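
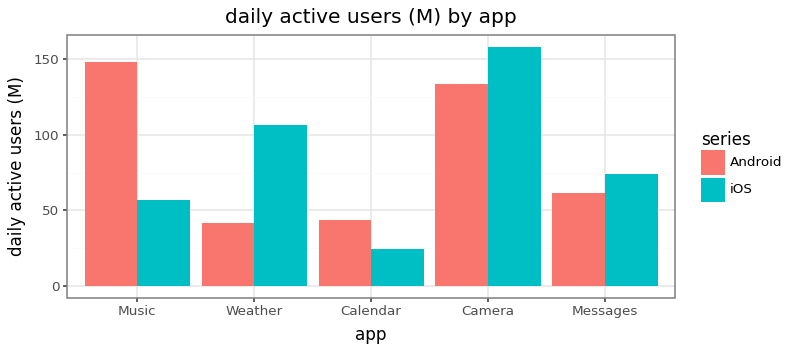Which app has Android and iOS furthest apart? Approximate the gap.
Music: Android ≈ 140, iOS ≈ 60 → gap ≈ 80. Next-largest (Weather) is only ≈ 60.

Music, ≈ 80 M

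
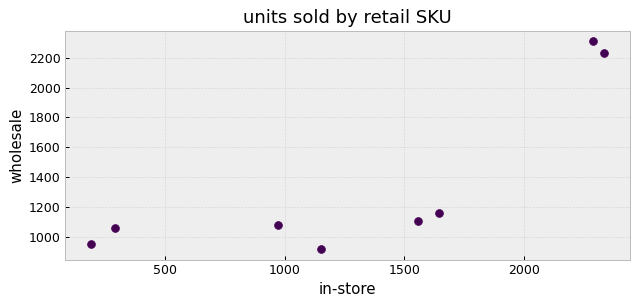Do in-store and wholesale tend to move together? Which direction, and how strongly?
Points are positively correlated; strong (|r| ≈ 0.8).

positive, strong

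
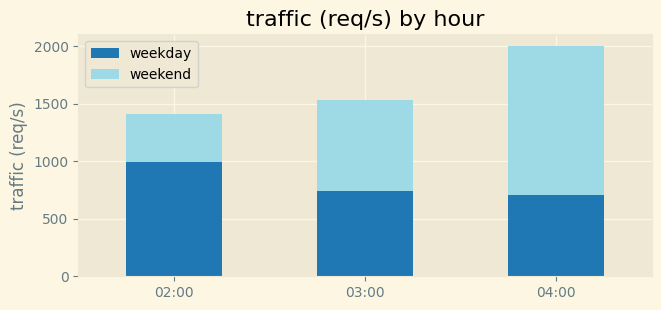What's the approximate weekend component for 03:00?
weekend top ≈ 1600, bottom ≈ 800; segment ≈ 800.

≈ 800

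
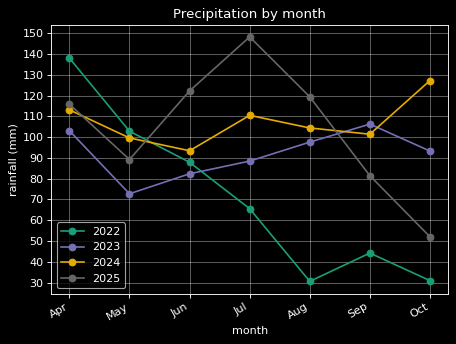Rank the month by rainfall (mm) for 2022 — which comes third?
Jun

Top 4 for 2022: Apr ≈ 140, May ≈ 100, Jun ≈ 90, Jul ≈ 70.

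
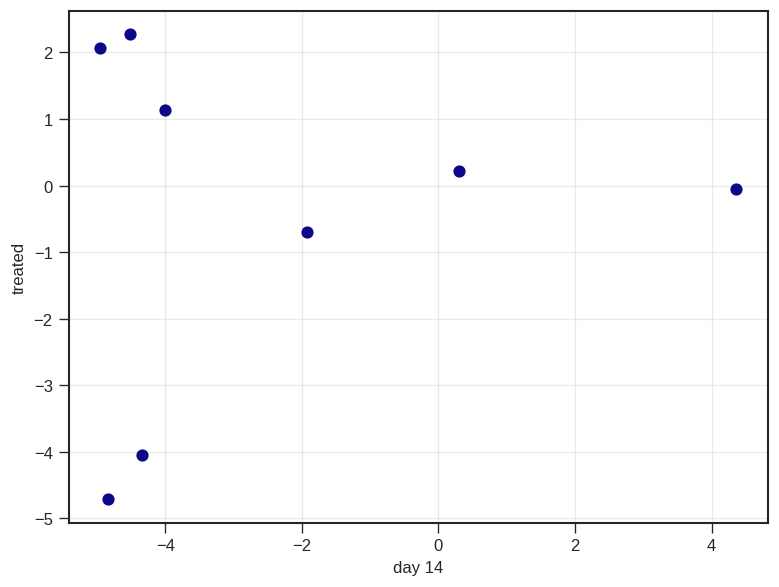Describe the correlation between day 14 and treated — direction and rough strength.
no clear correlation

Points are roughly uncorrelated; weak (|r| ≈ 0.1).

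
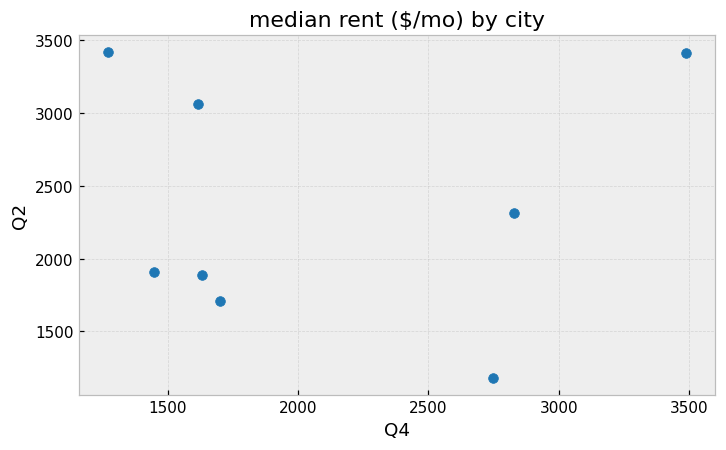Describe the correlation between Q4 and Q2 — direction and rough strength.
no clear correlation

Points are roughly uncorrelated; weak (|r| ≈ 0.0).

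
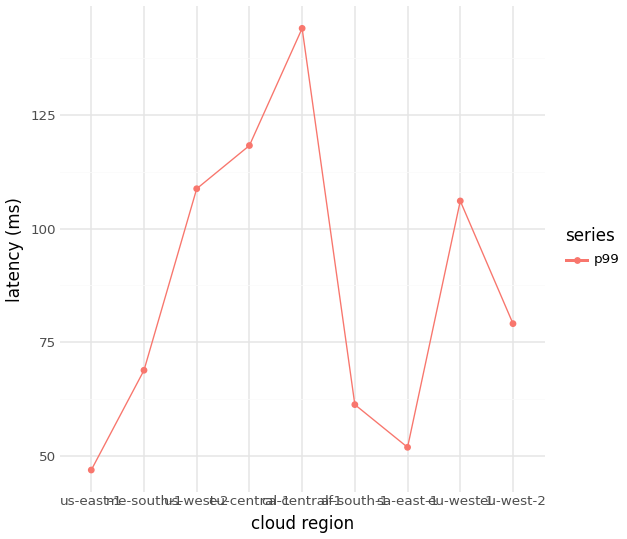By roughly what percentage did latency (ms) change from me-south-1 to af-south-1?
me-south-1 ≈ 70, af-south-1 ≈ 60; (60 − 70) / 70 ≈ -14.3%.

≈ -14.3%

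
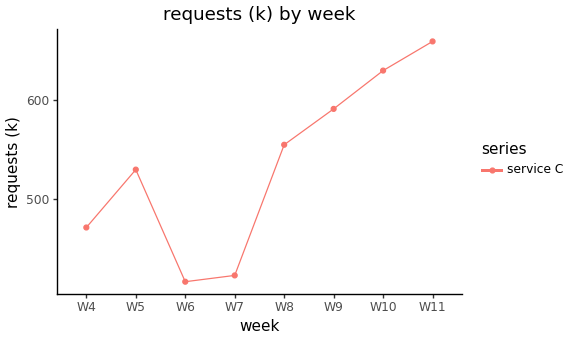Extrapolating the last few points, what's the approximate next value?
≈ 675

Last three: 600, 625, 650 → slope ≈ 25/step → next ≈ 675.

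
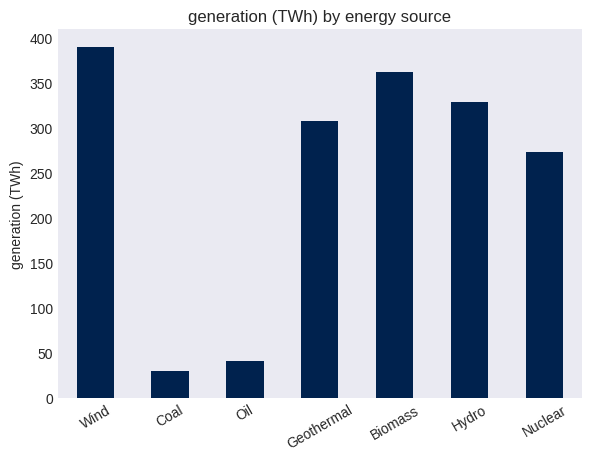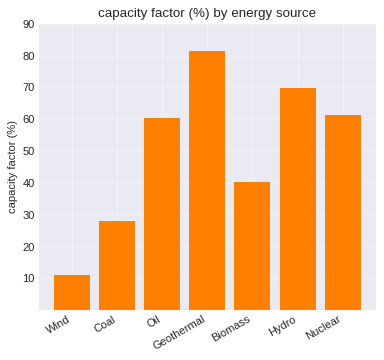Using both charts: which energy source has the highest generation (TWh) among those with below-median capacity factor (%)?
Chart 2 median capacity factor (%) ≈ 60; below-median energy sources: Wind, Coal, Biomass. Among those, Wind has the highest generation (TWh) (≈ 400).

Wind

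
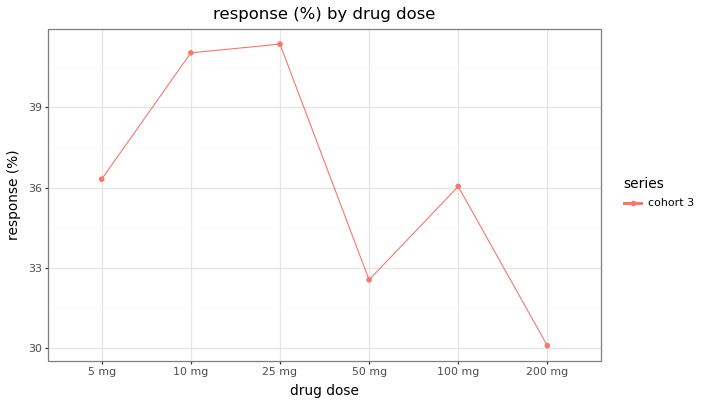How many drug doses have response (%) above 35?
Above 35: 5 mg, 10 mg, 25 mg, 100 mg.

4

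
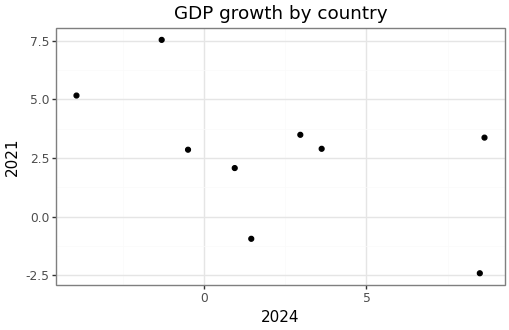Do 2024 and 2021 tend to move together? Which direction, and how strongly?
Points are negatively correlated; moderate (|r| ≈ 0.6).

negative, moderate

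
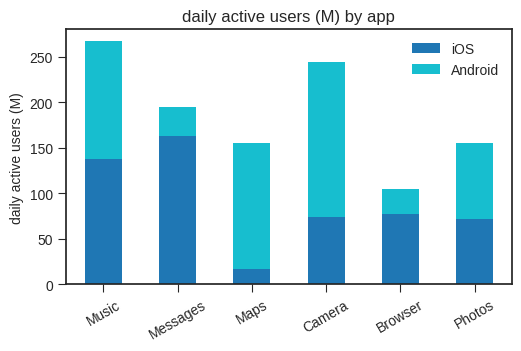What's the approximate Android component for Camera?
Android top ≈ 250, bottom ≈ 75; segment ≈ 175.

≈ 175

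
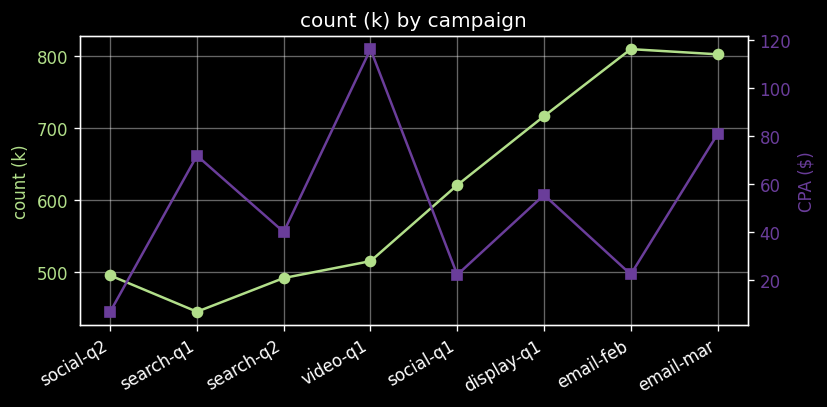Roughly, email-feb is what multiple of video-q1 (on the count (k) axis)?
email-feb ≈ 800, video-q1 ≈ 500; 800/500 ≈ 1.6.

≈ 1.6×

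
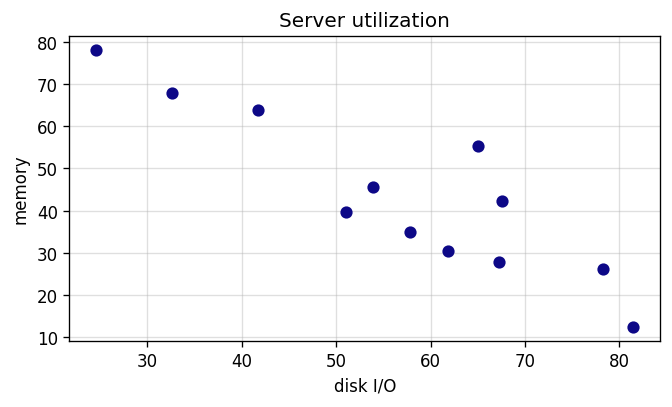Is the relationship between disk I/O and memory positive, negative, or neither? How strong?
Points are negatively correlated; strong (|r| ≈ 0.9).

negative, strong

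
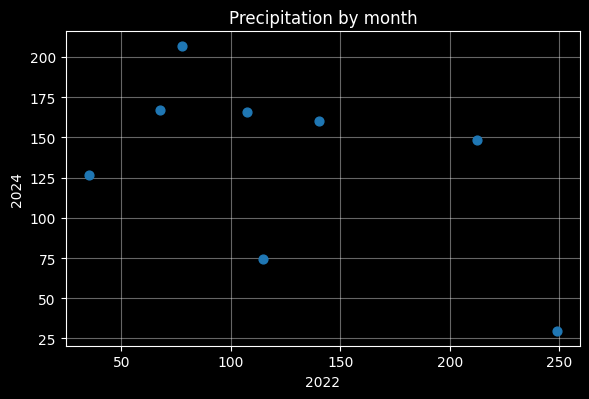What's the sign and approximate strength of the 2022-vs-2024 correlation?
negative, moderate

Points are negatively correlated; moderate (|r| ≈ 0.5).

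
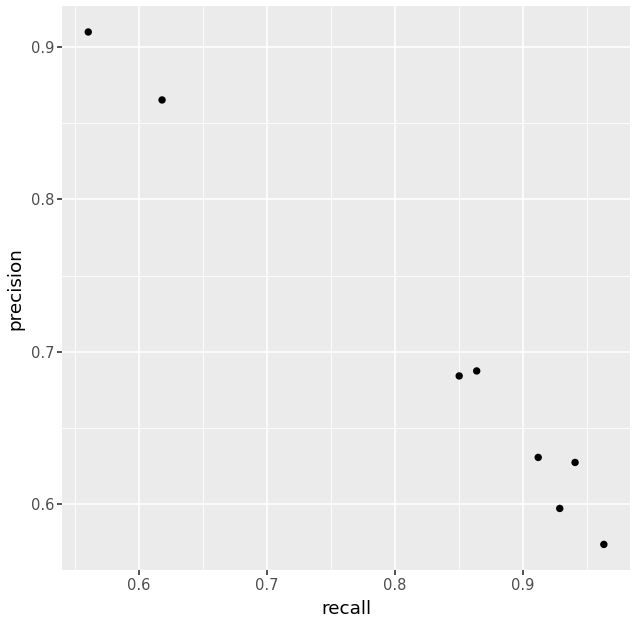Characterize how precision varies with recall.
negative, strong

Points are negatively correlated; strong (|r| ≈ 1.0).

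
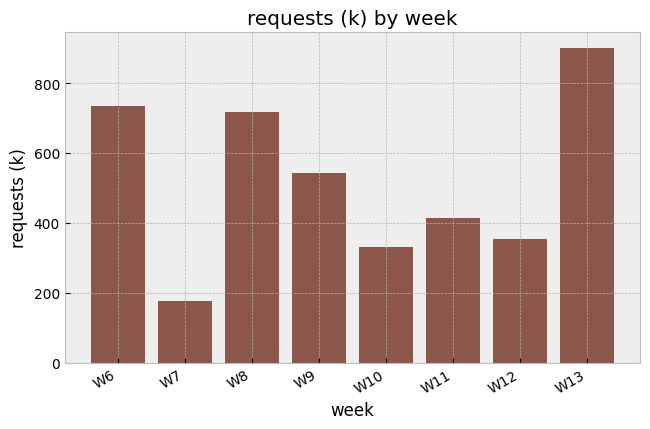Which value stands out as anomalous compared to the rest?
W13

W13 ≈ 900; the rest sit between ≈ 200 and ≈ 700.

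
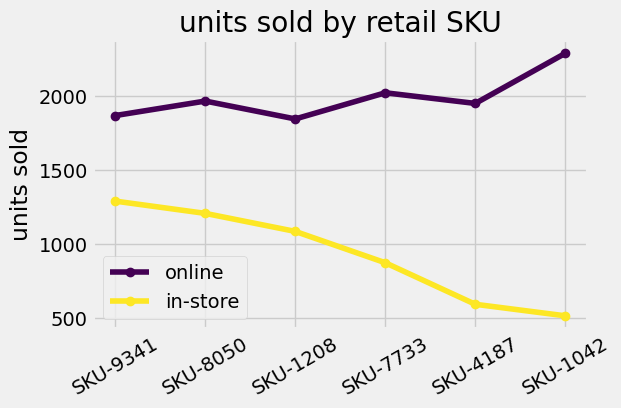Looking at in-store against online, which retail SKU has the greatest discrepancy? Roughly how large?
SKU-1042: in-store ≈ 600, online ≈ 2200 → gap ≈ 1600. Next-largest (SKU-4187) is only ≈ 1400.

SKU-1042, ≈ 1600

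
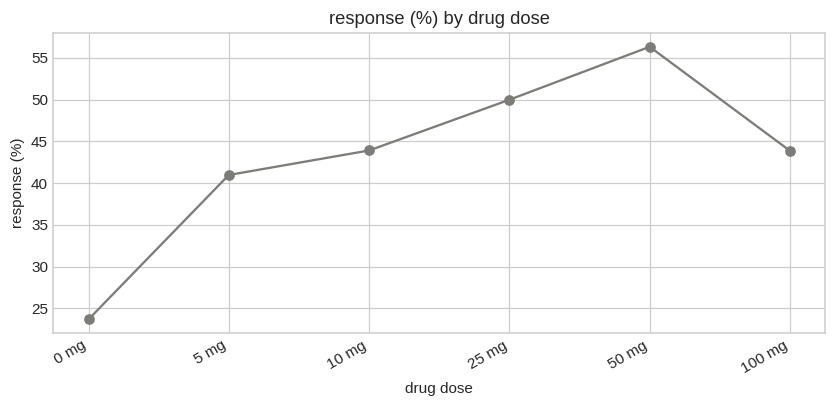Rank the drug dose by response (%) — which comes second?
25 mg

Top 3: 50 mg ≈ 55, 25 mg ≈ 50, 10 mg ≈ 45.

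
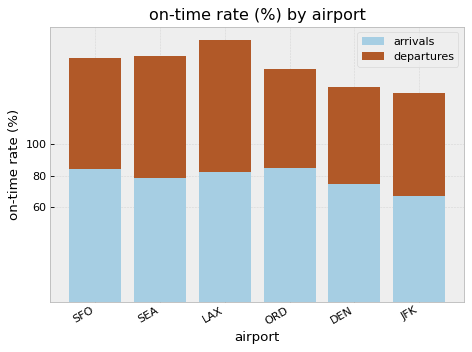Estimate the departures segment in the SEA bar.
departures top ≈ 160, bottom ≈ 80; segment ≈ 80.

≈ 80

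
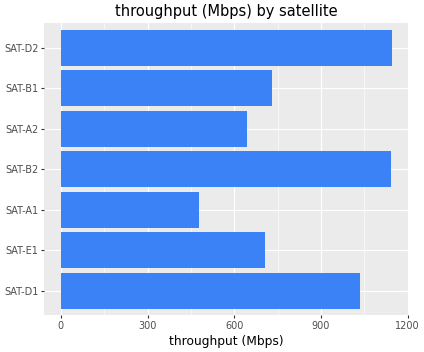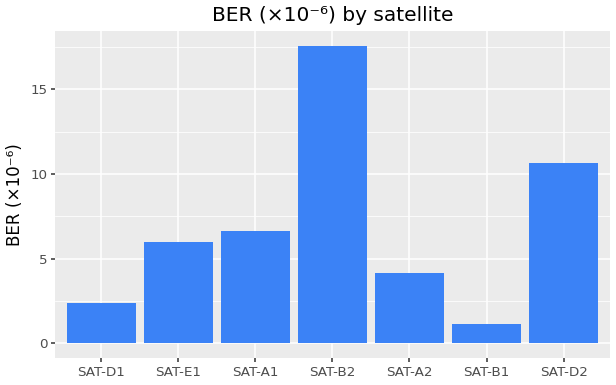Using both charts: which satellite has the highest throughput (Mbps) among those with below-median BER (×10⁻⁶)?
SAT-D1

Chart 2 median BER (×10⁻⁶) ≈ 6; below-median satellites: SAT-D1, SAT-A2, SAT-B1. Among those, SAT-D1 has the highest throughput (Mbps) (≈ 1000).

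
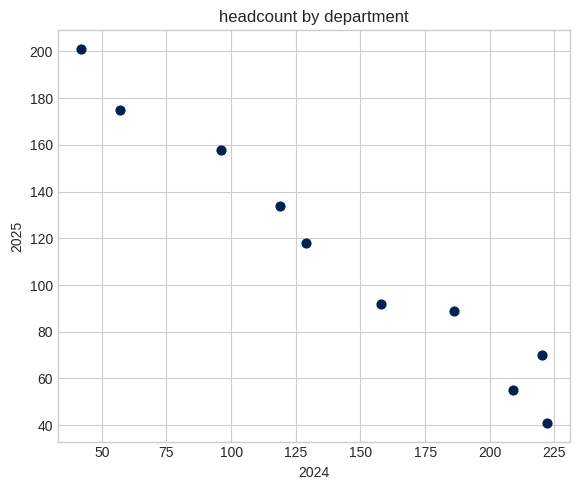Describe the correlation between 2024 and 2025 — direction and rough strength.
Points are negatively correlated; strong (|r| ≈ 1.0).

negative, strong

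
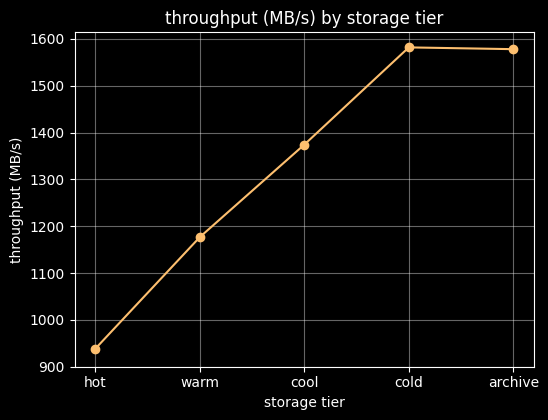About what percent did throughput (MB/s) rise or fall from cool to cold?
cool ≈ 1400, cold ≈ 1600; (1600 − 1400) / 1400 ≈ +14.3%.

≈ +14.3%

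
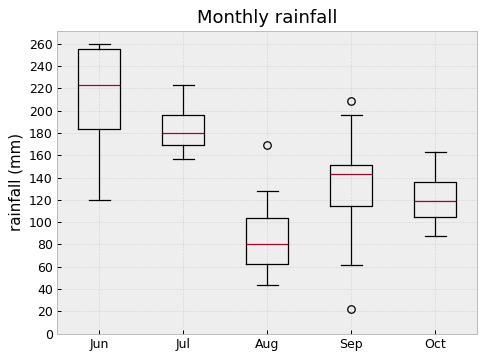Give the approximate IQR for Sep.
≈ 40

Q3 ≈ 160, Q1 ≈ 120; IQR ≈ 40.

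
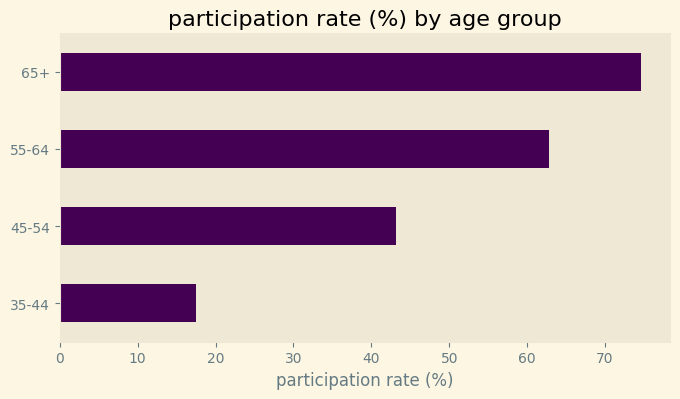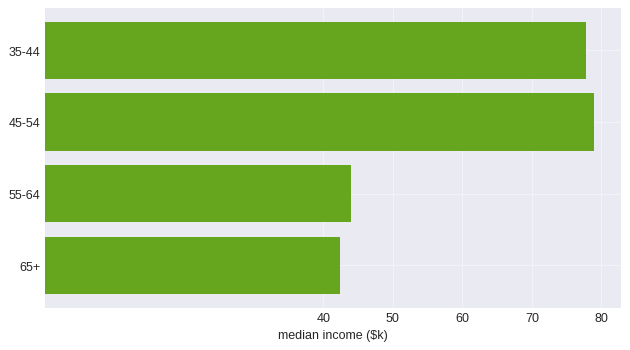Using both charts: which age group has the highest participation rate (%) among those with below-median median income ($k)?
Chart 2 median median income ($k) ≈ 60; below-median age groups: 55-64, 65+. Among those, 65+ has the highest participation rate (%) (≈ 70).

65+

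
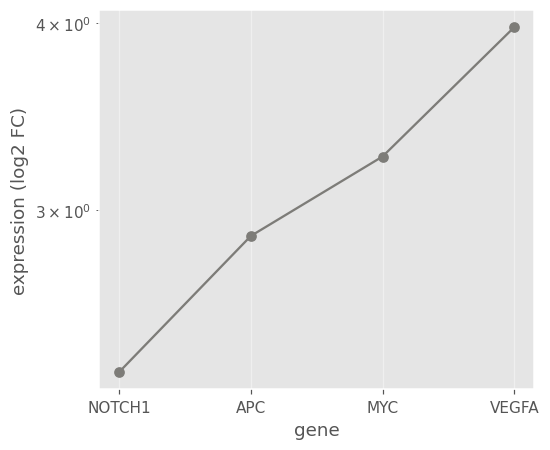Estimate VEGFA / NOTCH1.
≈ 1.67×

VEGFA ≈ 4.0, NOTCH1 ≈ 2.4; 4.0/2.4 ≈ 1.67.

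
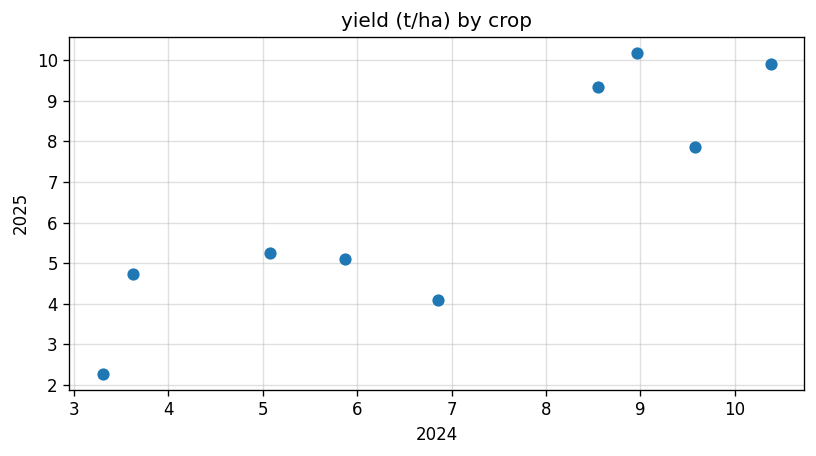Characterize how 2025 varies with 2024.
Points are positively correlated; strong (|r| ≈ 0.9).

positive, strong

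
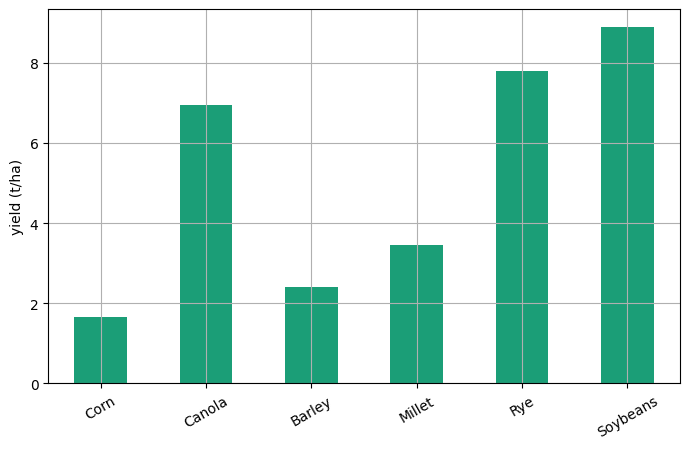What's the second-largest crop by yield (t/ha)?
Top 3: Soybeans ≈ 9, Rye ≈ 8, Canola ≈ 7.

Rye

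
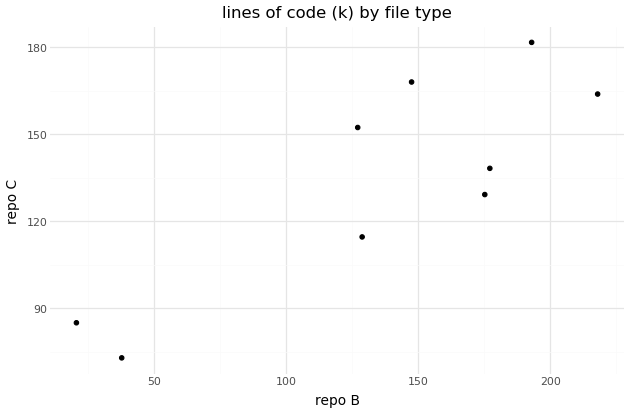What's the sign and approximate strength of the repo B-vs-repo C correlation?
Points are positively correlated; strong (|r| ≈ 0.9).

positive, strong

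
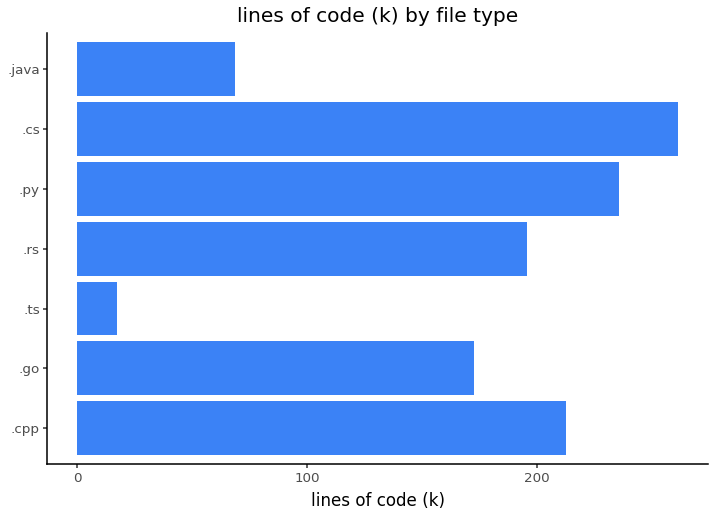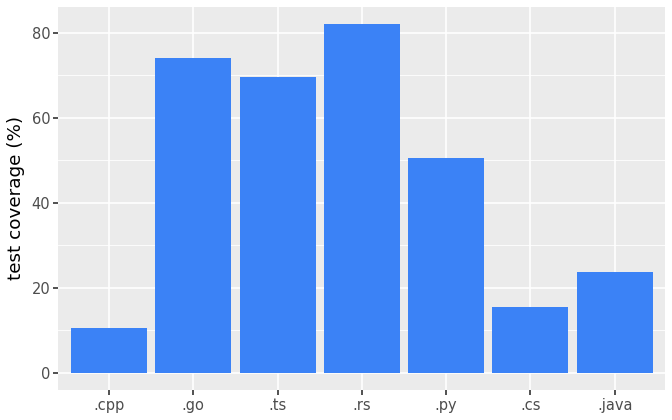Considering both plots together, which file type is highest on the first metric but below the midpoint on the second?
Chart 2 median test coverage (%) ≈ 50; below-median file types: .cpp, .cs, .java. Among those, .cs has the highest lines of code (k) (≈ 250).

.cs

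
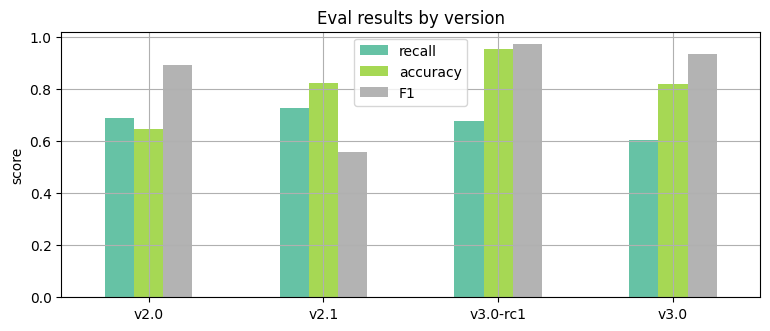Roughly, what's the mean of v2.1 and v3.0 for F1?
≈ 0.75

(0.6 + 0.9) / 2 ≈ 0.75.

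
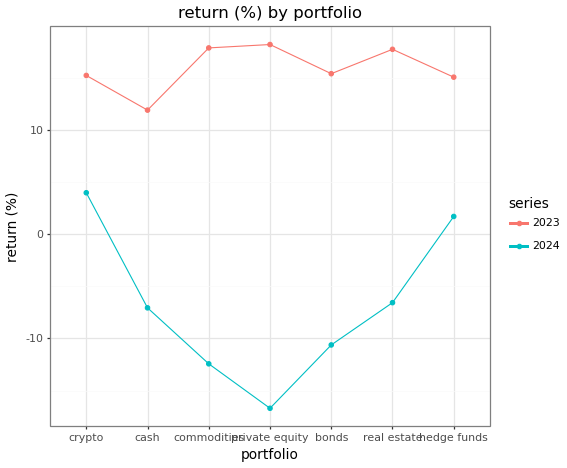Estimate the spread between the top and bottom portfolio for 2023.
Max private equity ≈ 20, min cash ≈ 10; range ≈ 10.

≈ 10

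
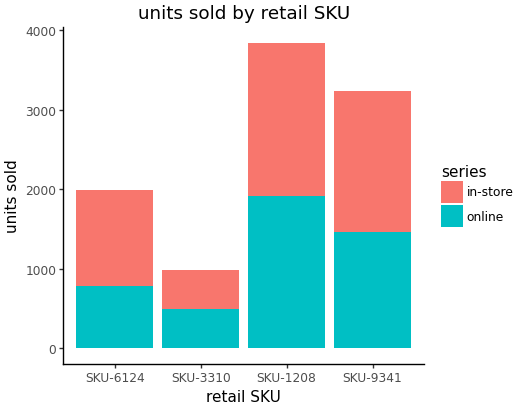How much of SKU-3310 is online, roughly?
online top ≈ 500, bottom ≈ 0; segment ≈ 500.

≈ 500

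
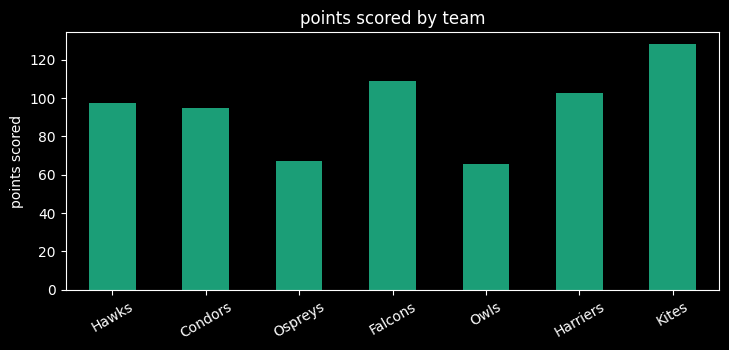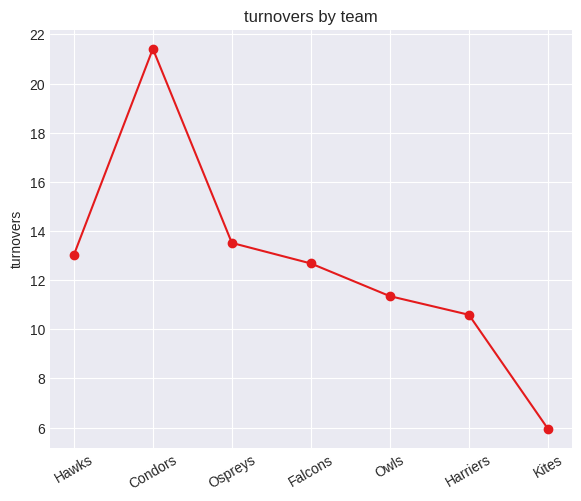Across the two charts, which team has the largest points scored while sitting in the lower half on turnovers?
Chart 2 median turnovers ≈ 12; below-median teams: Owls, Harriers, Kites. Among those, Kites has the highest points scored (≈ 120).

Kites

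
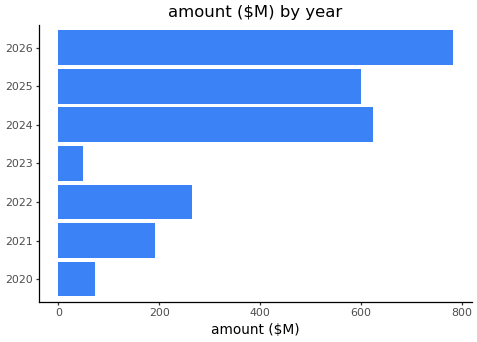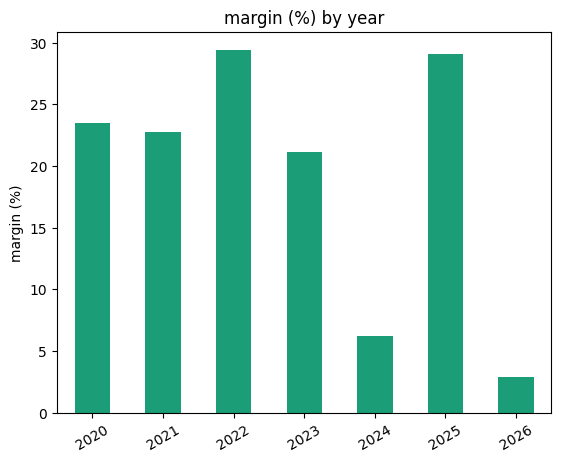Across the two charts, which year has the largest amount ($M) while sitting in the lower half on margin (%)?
2026

Chart 2 median margin (%) ≈ 25; below-median years: 2023, 2024, 2026. Among those, 2026 has the highest amount ($M) (≈ 800).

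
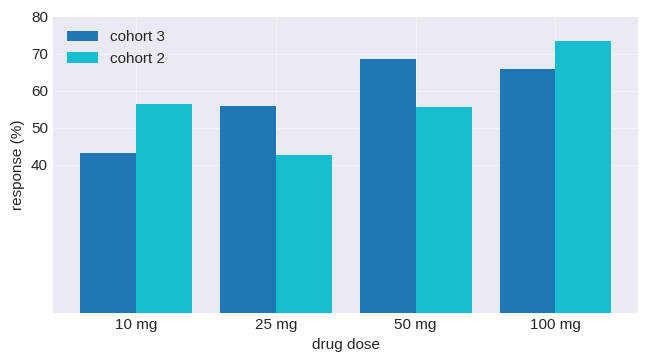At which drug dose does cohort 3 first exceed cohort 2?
25 mg

10 mg: cohort 3 ≈ 40 vs cohort 2 ≈ 60 (not yet); 25 mg: cohort 3 ≈ 60 vs cohort 2 ≈ 40 (first crossover).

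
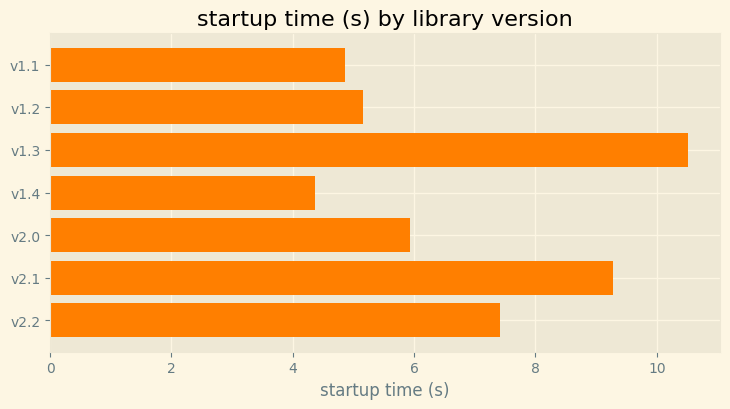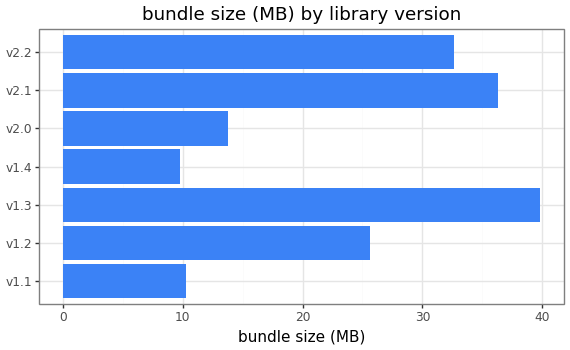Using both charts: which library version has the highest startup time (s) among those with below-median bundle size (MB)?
Chart 2 median bundle size (MB) ≈ 25; below-median library versions: v1.1, v1.4, v2.0. Among those, v2.0 has the highest startup time (s) (≈ 6).

v2.0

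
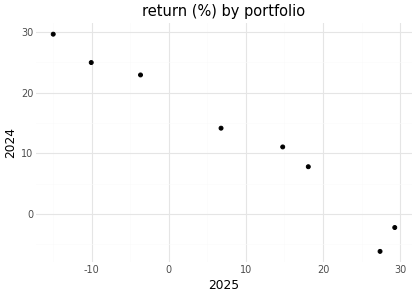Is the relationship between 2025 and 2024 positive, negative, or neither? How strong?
Points are negatively correlated; strong (|r| ≈ 1.0).

negative, strong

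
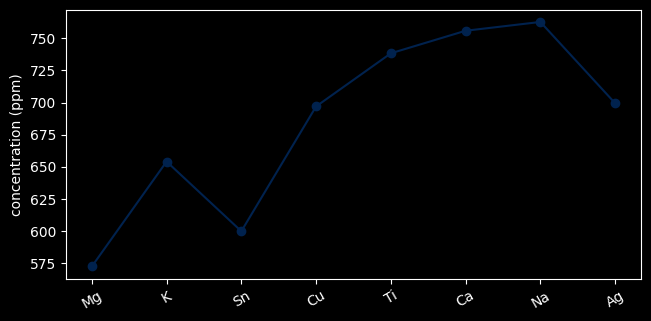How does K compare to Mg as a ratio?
≈ 1.14×

K ≈ 660, Mg ≈ 580; 660/580 ≈ 1.14.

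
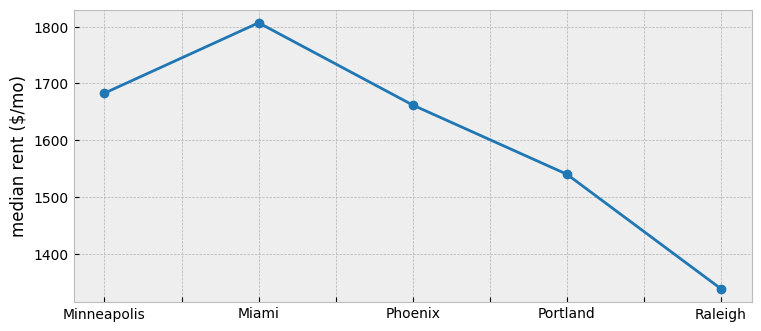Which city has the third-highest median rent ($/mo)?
Phoenix

Top 4: Miami ≈ 1800, Minneapolis ≈ 1700, Phoenix ≈ 1650, Portland ≈ 1550.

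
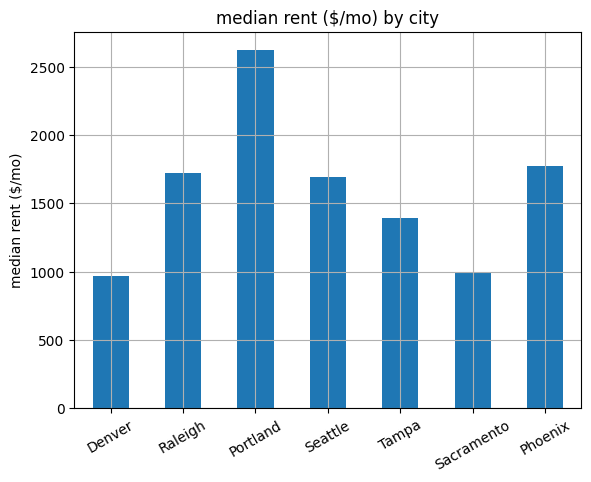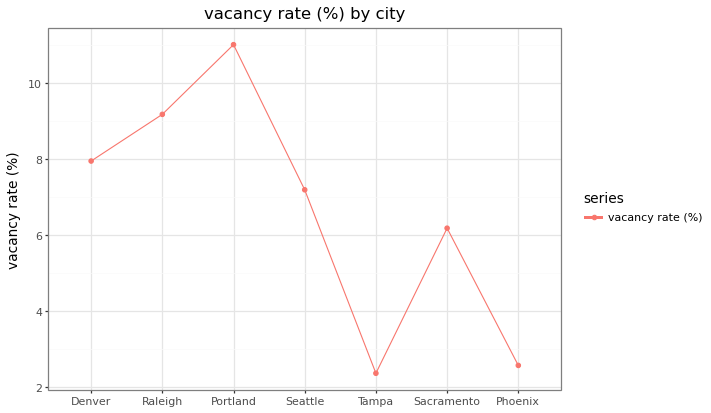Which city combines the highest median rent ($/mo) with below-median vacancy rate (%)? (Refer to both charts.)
Chart 2 median vacancy rate (%) ≈ 8; below-median cities: Tampa, Sacramento, Phoenix. Among those, Phoenix has the highest median rent ($/mo) (≈ 2000).

Phoenix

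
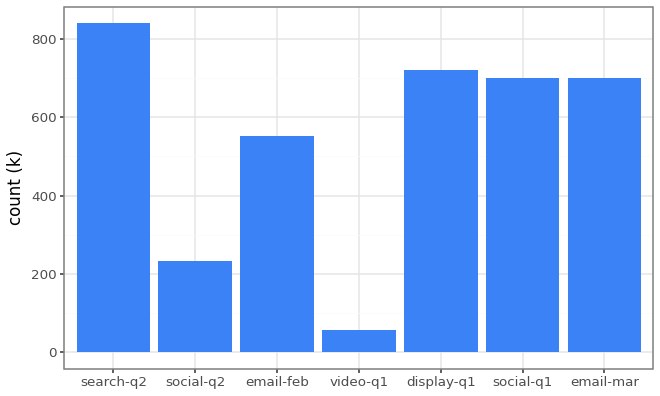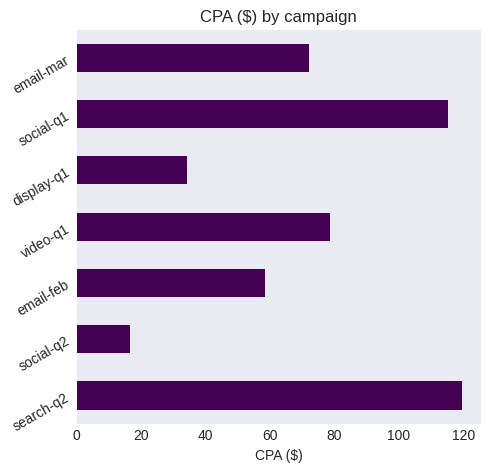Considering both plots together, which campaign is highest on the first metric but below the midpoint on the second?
Chart 2 median CPA ($) ≈ 80; below-median campaigns: social-q2, email-feb, display-q1. Among those, display-q1 has the highest count (k) (≈ 700).

display-q1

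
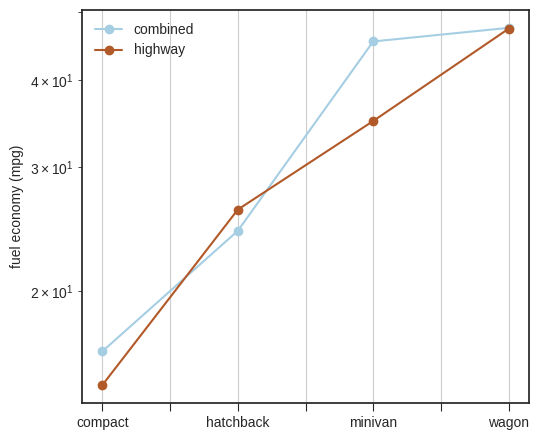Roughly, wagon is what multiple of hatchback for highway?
wagon ≈ 45, hatchback ≈ 25; 45/25 ≈ 1.8.

≈ 1.8×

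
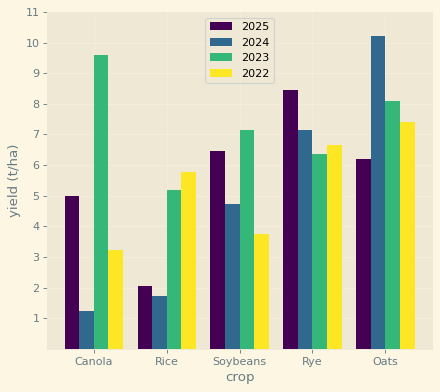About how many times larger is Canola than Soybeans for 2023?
Canola ≈ 10, Soybeans ≈ 7; 10/7 ≈ 1.43.

≈ 1.43×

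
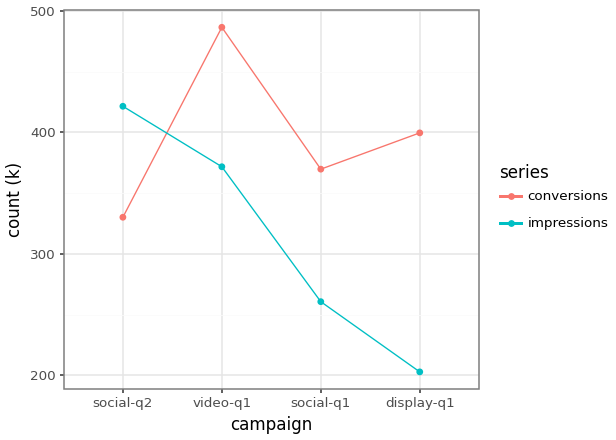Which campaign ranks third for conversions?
social-q1

Top 4 for conversions: video-q1 ≈ 475, display-q1 ≈ 400, social-q1 ≈ 375, social-q2 ≈ 325.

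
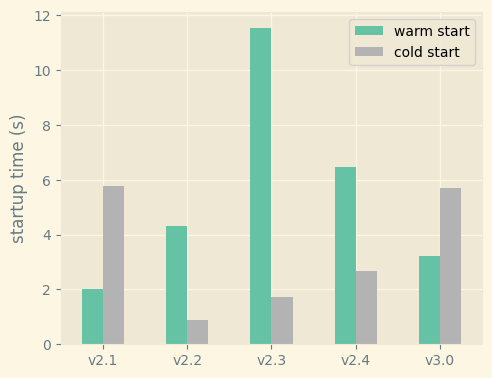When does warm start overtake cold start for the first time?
v2.2

v2.1: warm start ≈ 2 vs cold start ≈ 6 (not yet); v2.2: warm start ≈ 4 vs cold start ≈ 1 (first crossover).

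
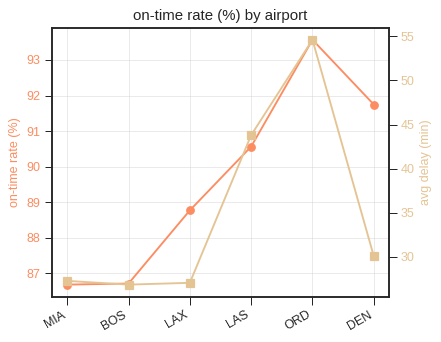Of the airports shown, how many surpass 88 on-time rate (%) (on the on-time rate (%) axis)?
4

Above 88: LAX, LAS, ORD, DEN.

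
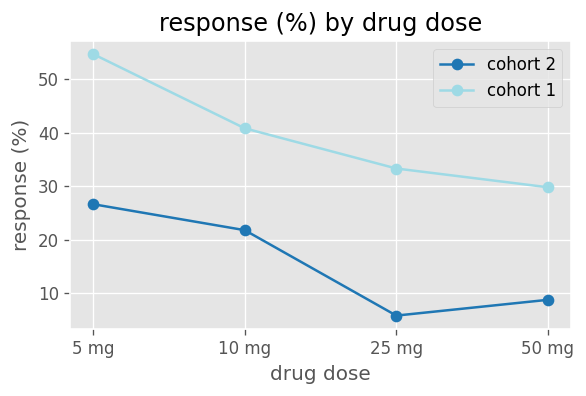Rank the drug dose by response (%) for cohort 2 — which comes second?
Top 3 for cohort 2: 5 mg ≈ 25, 10 mg ≈ 20, 50 mg ≈ 10.

10 mg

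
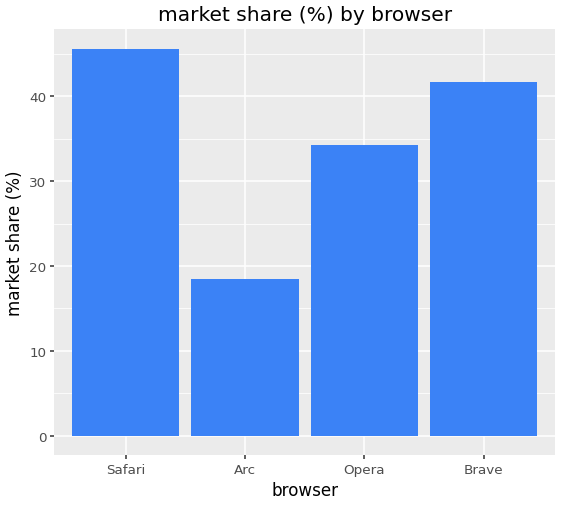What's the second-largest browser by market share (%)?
Top 3: Safari ≈ 45, Brave ≈ 40, Opera ≈ 35.

Brave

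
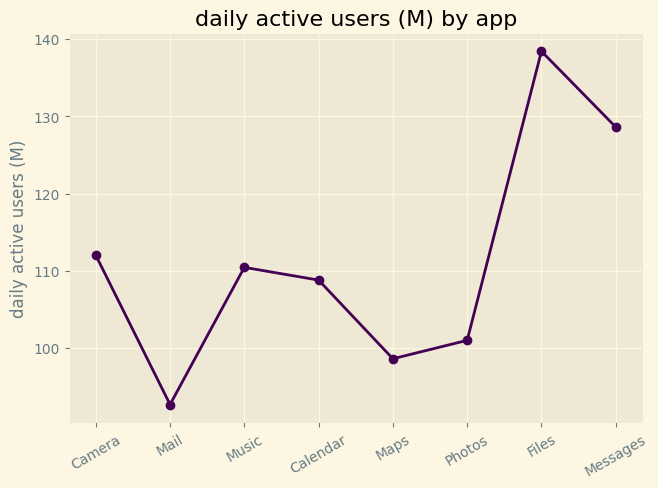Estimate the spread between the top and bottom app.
Max Files ≈ 140, min Mail ≈ 95; range ≈ 45.

≈ 45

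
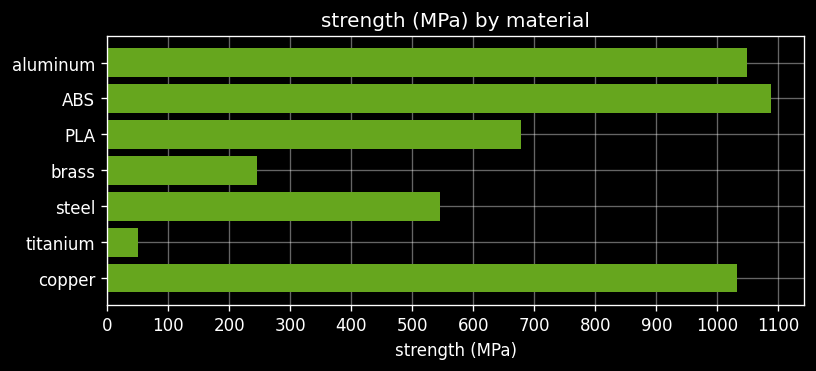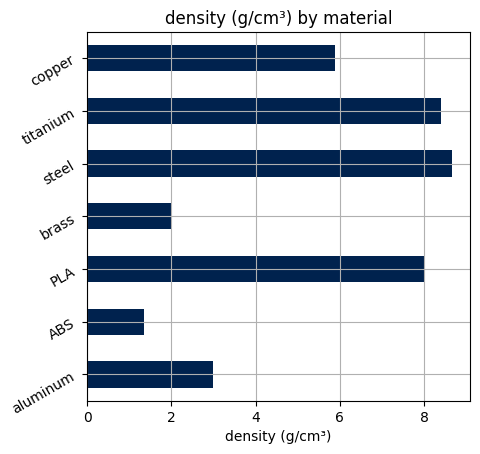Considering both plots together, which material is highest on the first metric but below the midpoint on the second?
Chart 2 median density (g/cm³) ≈ 6; below-median materials: aluminum, ABS, brass. Among those, ABS has the highest strength (MPa) (≈ 1100).

ABS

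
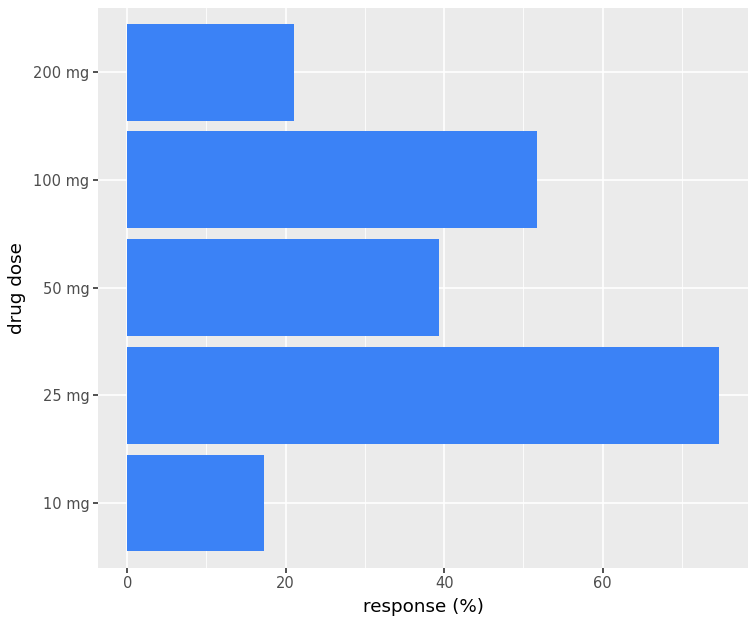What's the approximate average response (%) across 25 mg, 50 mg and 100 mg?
≈ 53

(70 + 40 + 50) / 3 ≈ 53.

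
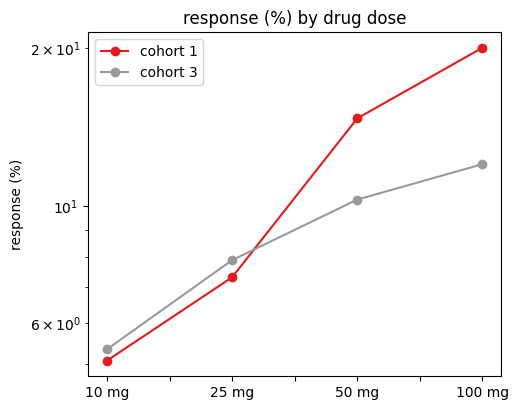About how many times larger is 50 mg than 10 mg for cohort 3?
50 mg ≈ 10, 10 mg ≈ 6; 10/6 ≈ 1.67.

≈ 1.67×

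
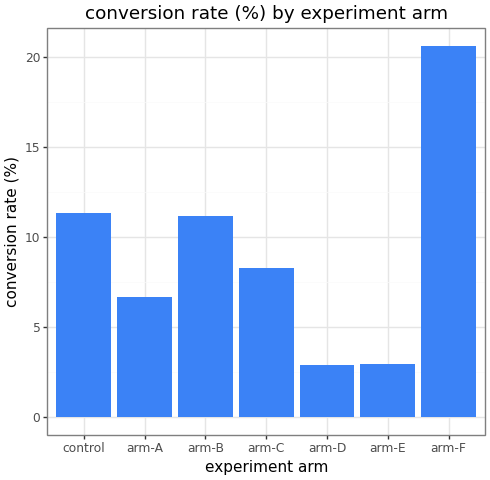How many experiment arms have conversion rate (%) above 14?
Above 14: arm-F.

1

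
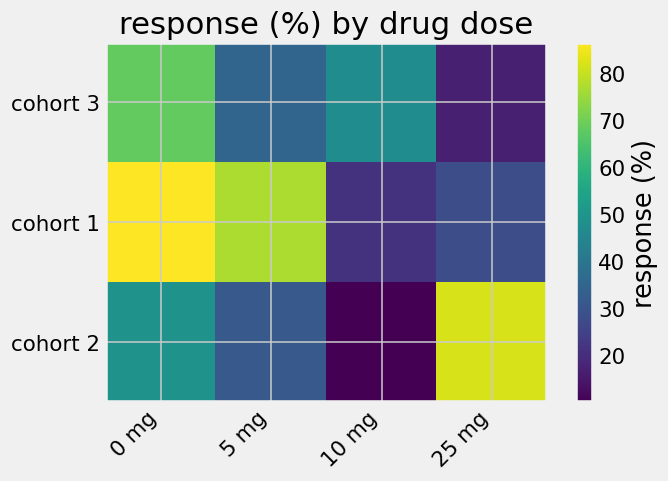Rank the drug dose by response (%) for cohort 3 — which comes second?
Top 3 for cohort 3: 0 mg ≈ 70, 10 mg ≈ 50, 5 mg ≈ 40.

10 mg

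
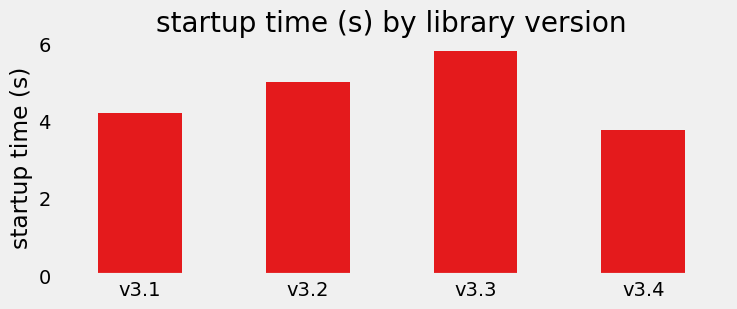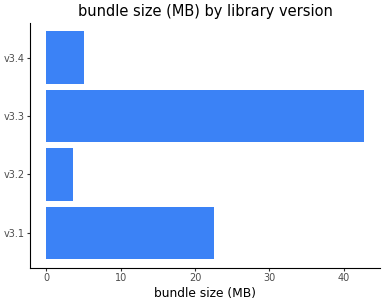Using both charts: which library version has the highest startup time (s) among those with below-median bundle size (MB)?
Chart 2 median bundle size (MB) ≈ 15; below-median library versions: v3.2, v3.4. Among those, v3.2 has the highest startup time (s) (≈ 5).

v3.2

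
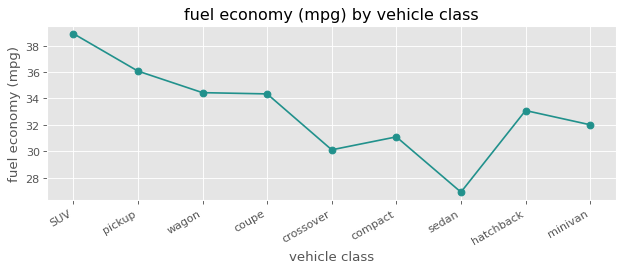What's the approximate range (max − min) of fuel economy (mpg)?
≈ 12

Max SUV ≈ 39, min sedan ≈ 27; range ≈ 12.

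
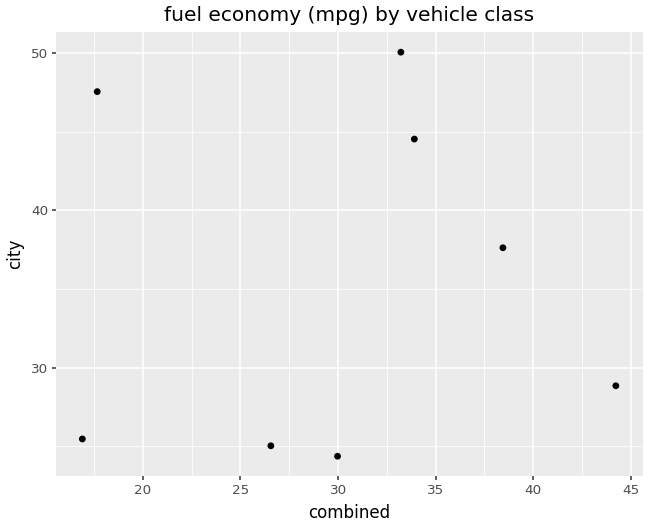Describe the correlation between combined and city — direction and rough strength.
Points are roughly uncorrelated; weak (|r| ≈ 0.0).

no clear correlation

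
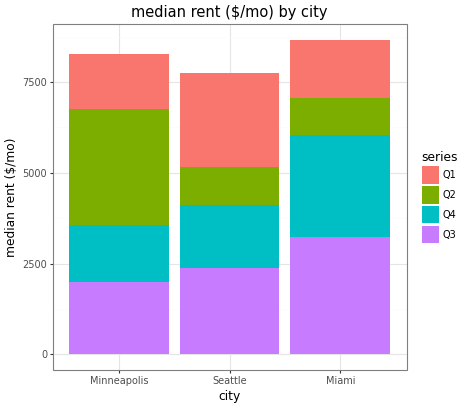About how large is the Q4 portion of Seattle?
Q4 top ≈ 4000, bottom ≈ 2000; segment ≈ 2000.

≈ 2000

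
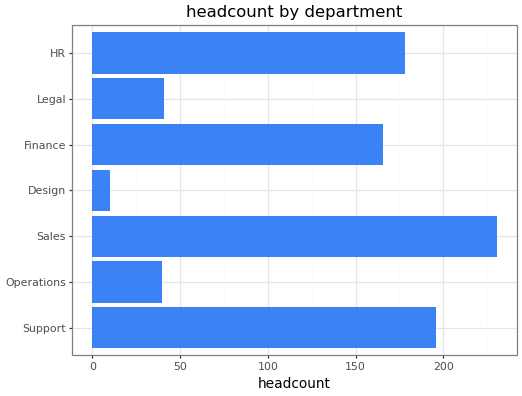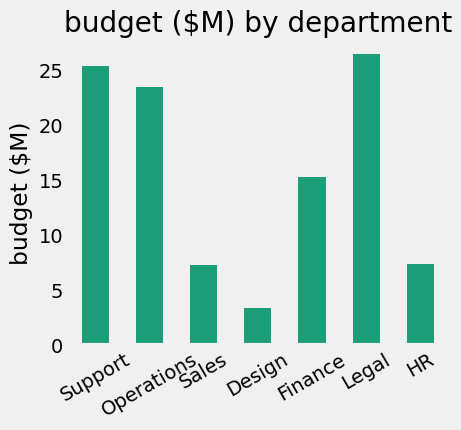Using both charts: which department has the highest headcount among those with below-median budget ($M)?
Sales

Chart 2 median budget ($M) ≈ 15; below-median departments: Sales, Design, HR. Among those, Sales has the highest headcount (≈ 225).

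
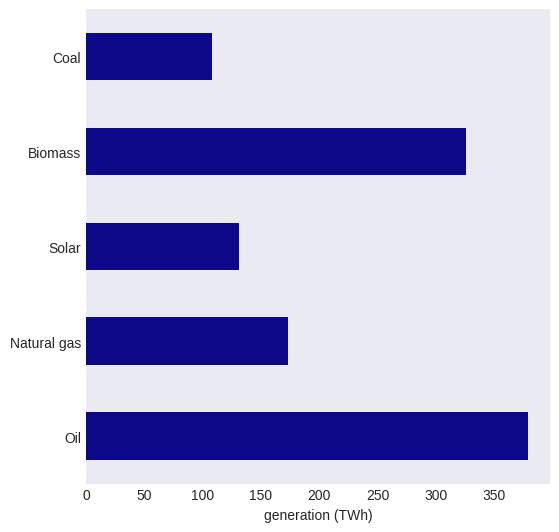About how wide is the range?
Max Oil ≈ 400, min Coal ≈ 100; range ≈ 300.

≈ 300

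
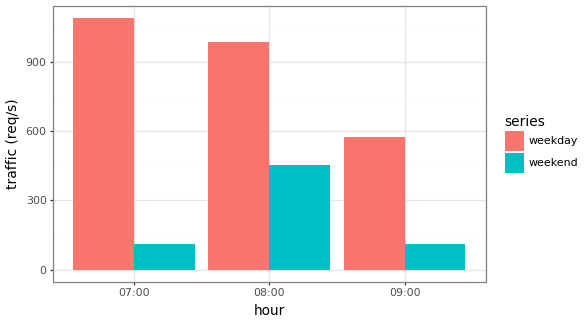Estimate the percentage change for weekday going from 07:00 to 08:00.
≈ -9.1%

07:00 ≈ 1100, 08:00 ≈ 1000; (1000 − 1100) / 1100 ≈ -9.1%.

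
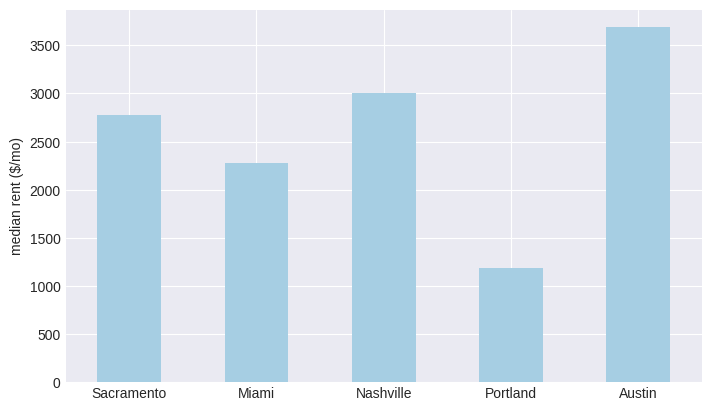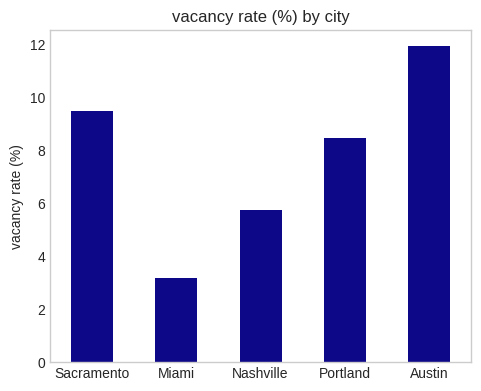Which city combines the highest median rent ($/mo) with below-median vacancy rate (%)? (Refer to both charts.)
Nashville

Chart 2 median vacancy rate (%) ≈ 8; below-median cities: Miami, Nashville. Among those, Nashville has the highest median rent ($/mo) (≈ 3000).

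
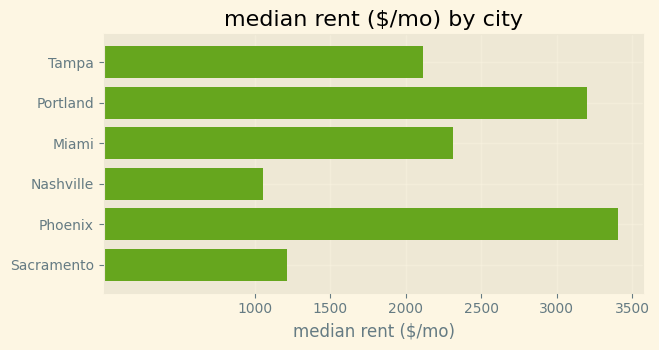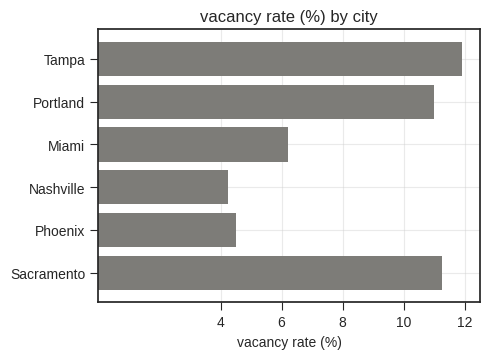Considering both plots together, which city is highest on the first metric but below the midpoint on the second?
Phoenix

Chart 2 median vacancy rate (%) ≈ 8; below-median cities: Miami, Nashville, Phoenix. Among those, Phoenix has the highest median rent ($/mo) (≈ 3500).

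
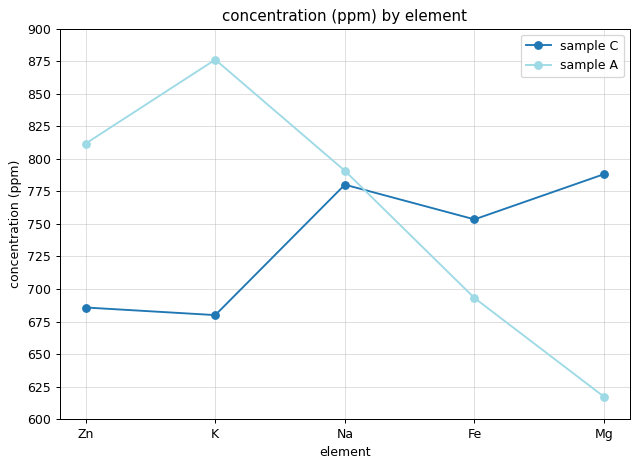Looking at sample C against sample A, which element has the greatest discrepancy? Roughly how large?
K, ≈ 200 ppm

K: sample C ≈ 675, sample A ≈ 875 → gap ≈ 200. Next-largest (Mg) is only ≈ 175.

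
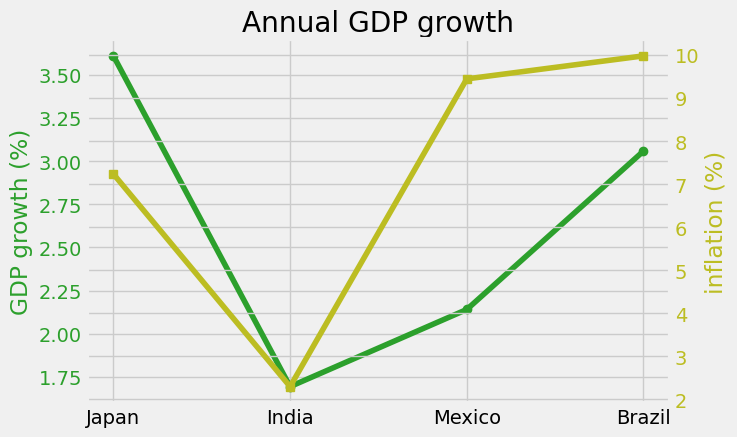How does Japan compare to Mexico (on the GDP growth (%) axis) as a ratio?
Japan ≈ 3.6, Mexico ≈ 2.2; 3.6/2.2 ≈ 1.64.

≈ 1.64×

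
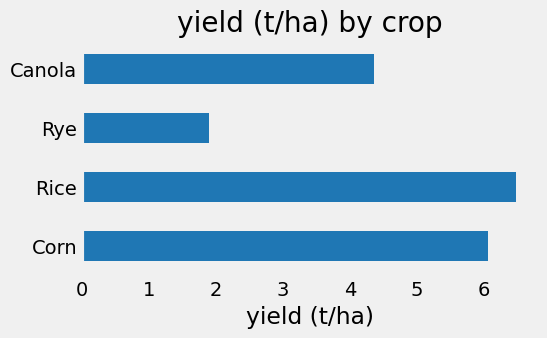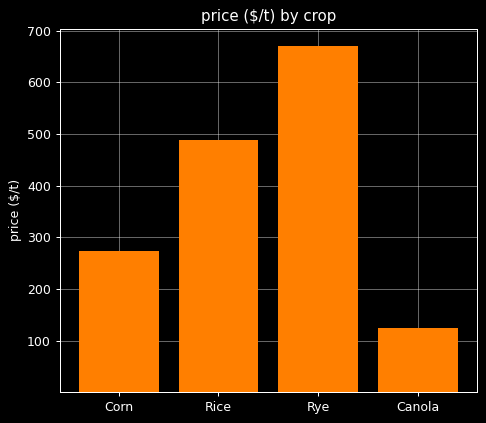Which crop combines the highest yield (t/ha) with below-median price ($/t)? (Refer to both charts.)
Chart 2 median price ($/t) ≈ 400; below-median crops: Corn, Canola. Among those, Corn has the highest yield (t/ha) (≈ 6).

Corn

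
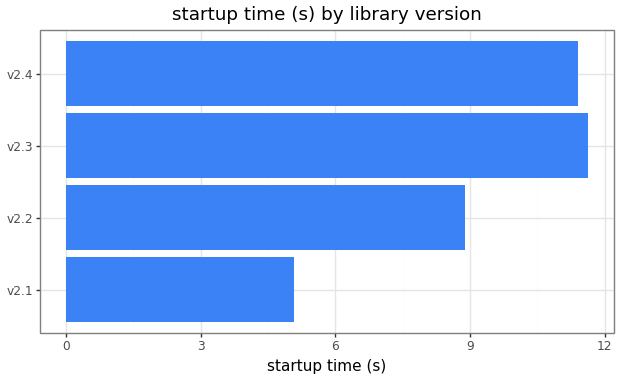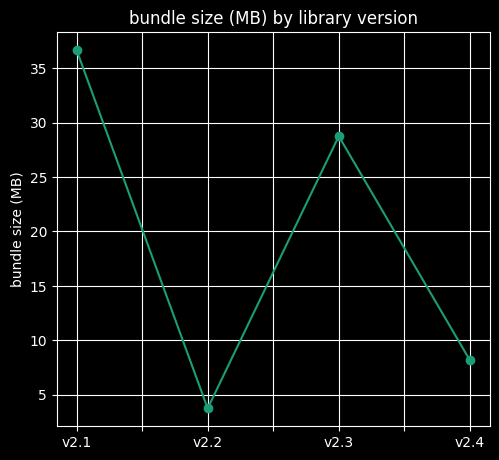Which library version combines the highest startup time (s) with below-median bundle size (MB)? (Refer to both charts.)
v2.4

Chart 2 median bundle size (MB) ≈ 20; below-median library versions: v2.2, v2.4. Among those, v2.4 has the highest startup time (s) (≈ 12).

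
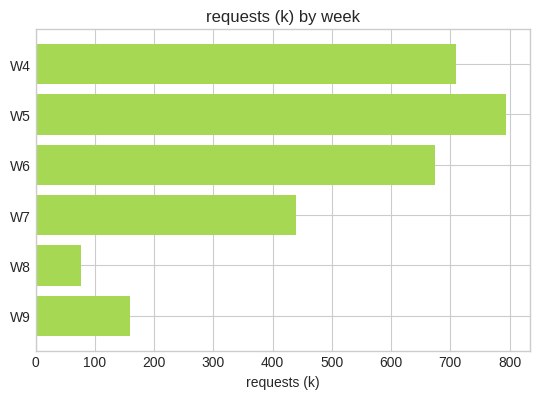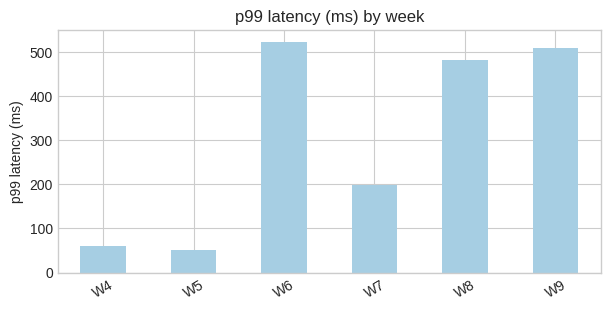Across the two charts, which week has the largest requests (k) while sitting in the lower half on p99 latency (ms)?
W5

Chart 2 median p99 latency (ms) ≈ 350; below-median weeks: W4, W5, W7. Among those, W5 has the highest requests (k) (≈ 800).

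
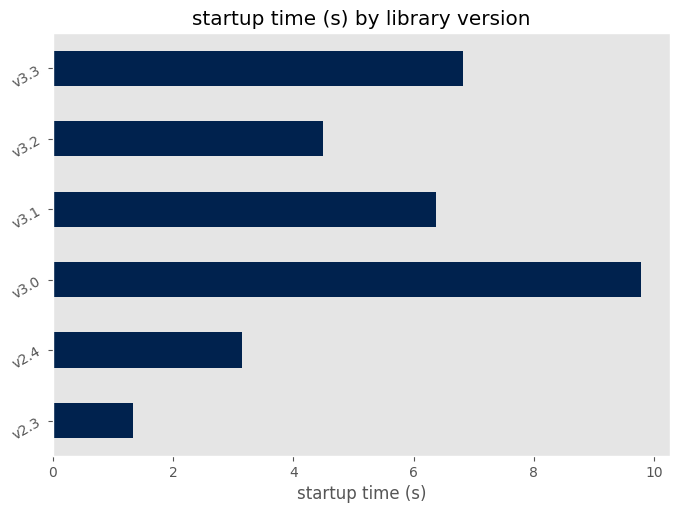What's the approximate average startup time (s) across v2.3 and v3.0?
≈ 6

(1 + 10) / 2 ≈ 6.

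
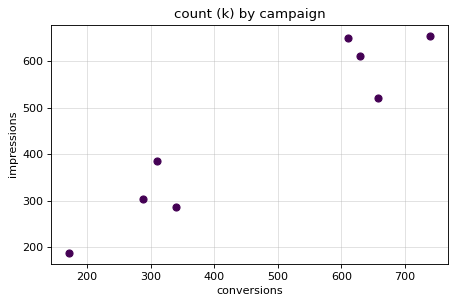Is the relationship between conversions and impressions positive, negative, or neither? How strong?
positive, strong

Points are positively correlated; strong (|r| ≈ 0.9).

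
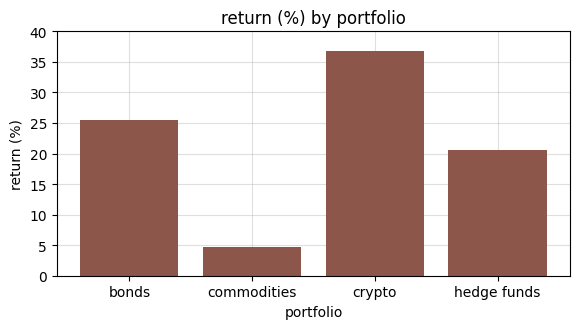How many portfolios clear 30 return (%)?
Above 30: crypto.

1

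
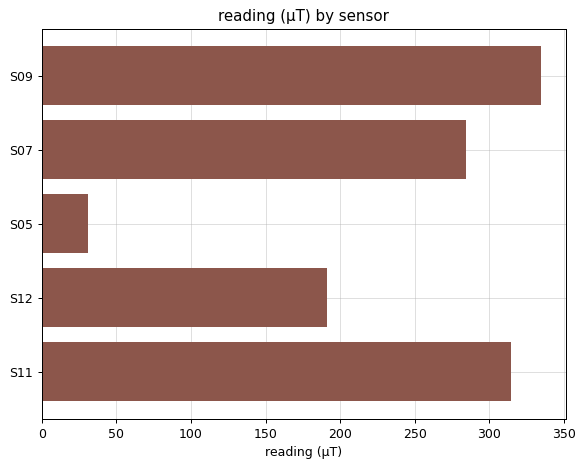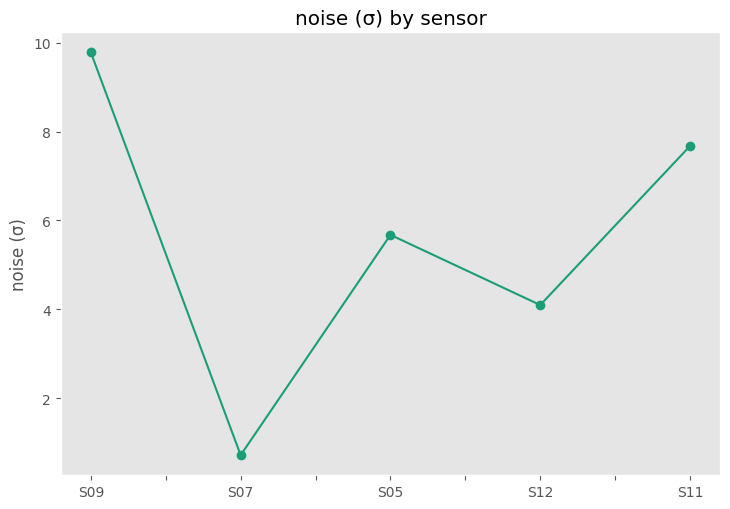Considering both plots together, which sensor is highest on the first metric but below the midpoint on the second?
Chart 2 median noise (σ) ≈ 6; below-median sensors: S07, S12. Among those, S07 has the highest reading (µT) (≈ 300).

S07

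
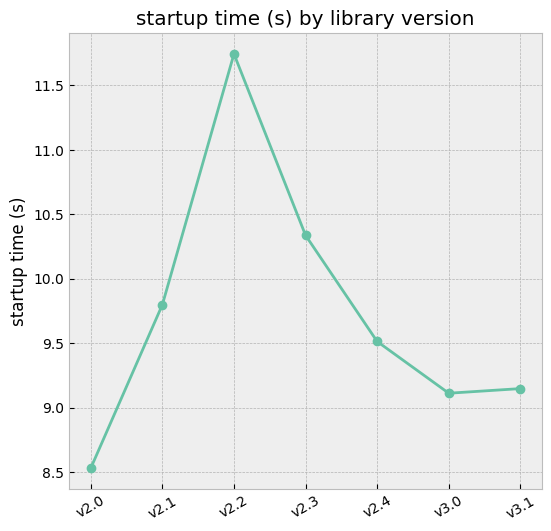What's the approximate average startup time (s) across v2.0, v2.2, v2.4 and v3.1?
≈ 9.62

(8.5 + 11.5 + 9.5 + 9.0) / 4 ≈ 9.62.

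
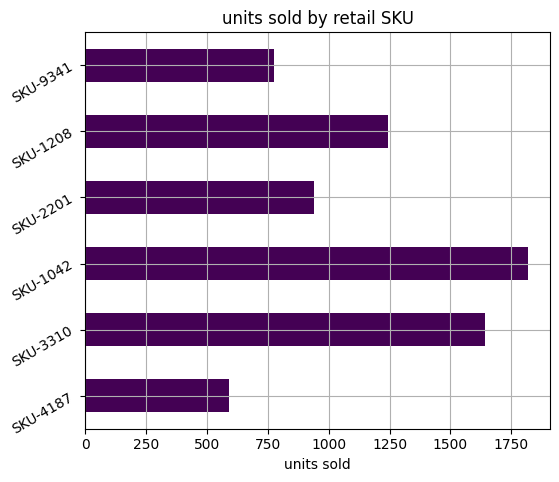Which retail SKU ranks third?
Top 4: SKU-1042 ≈ 1800, SKU-3310 ≈ 1600, SKU-1208 ≈ 1200, SKU-2201 ≈ 1000.

SKU-1208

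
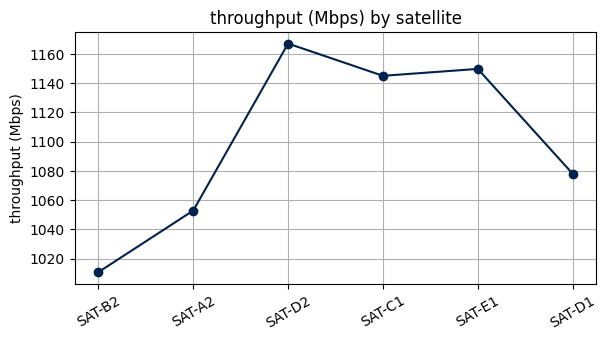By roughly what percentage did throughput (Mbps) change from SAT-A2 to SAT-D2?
≈ +9.4%

SAT-A2 ≈ 1060, SAT-D2 ≈ 1160; (1160 − 1060) / 1060 ≈ +9.4%.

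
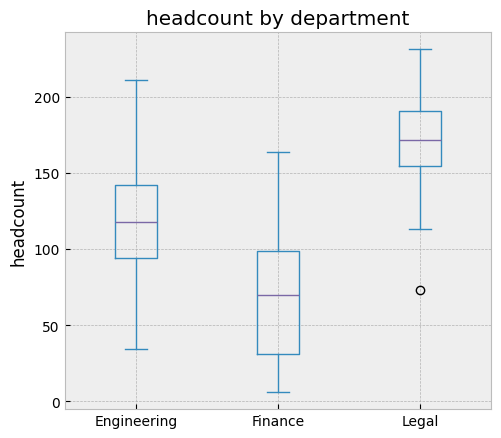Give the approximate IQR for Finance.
Q3 ≈ 100, Q1 ≈ 30; IQR ≈ 70.

≈ 70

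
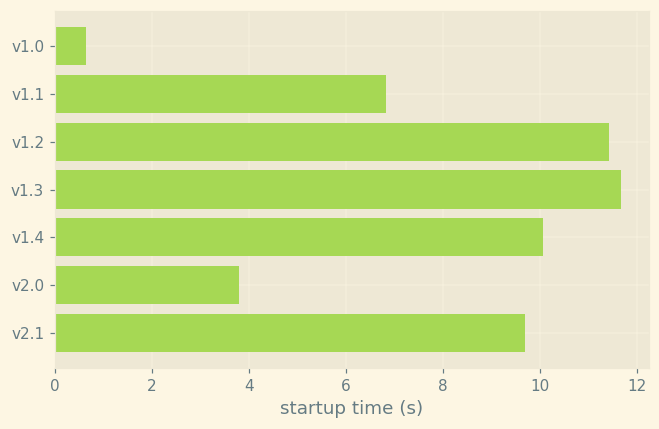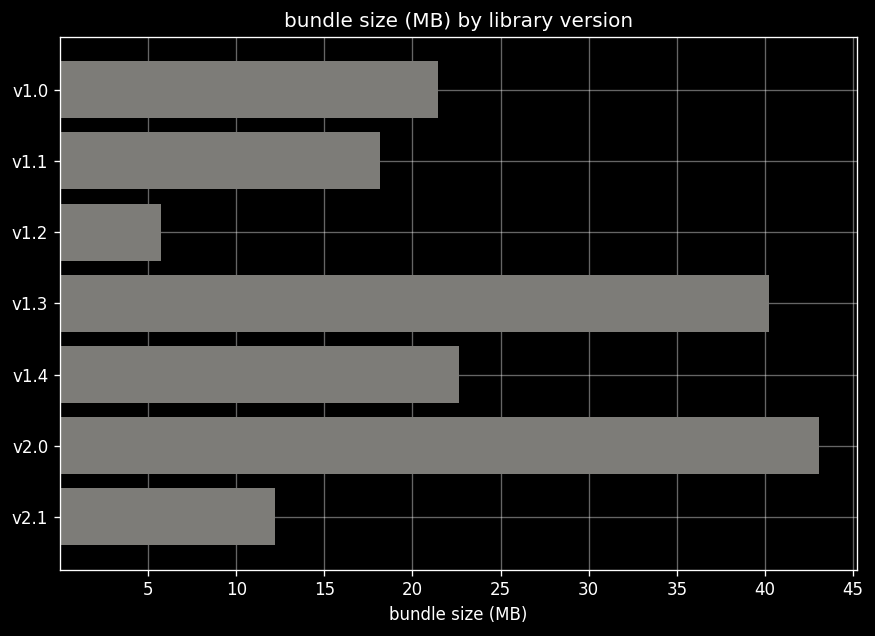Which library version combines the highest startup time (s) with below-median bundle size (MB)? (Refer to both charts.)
Chart 2 median bundle size (MB) ≈ 20; below-median library versions: v1.1, v1.2, v2.1. Among those, v1.2 has the highest startup time (s) (≈ 12).

v1.2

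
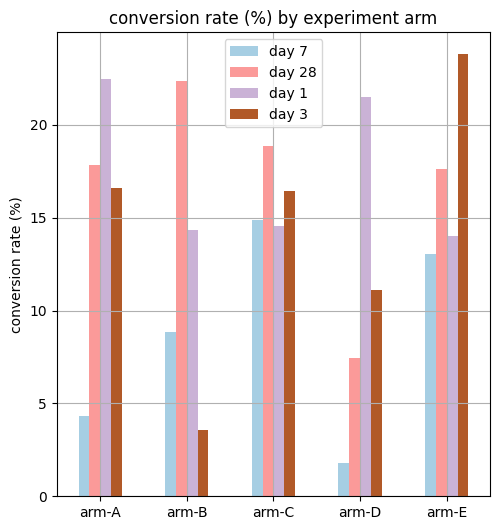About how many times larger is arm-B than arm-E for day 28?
arm-B ≈ 22, arm-E ≈ 18; 22/18 ≈ 1.22.

≈ 1.22×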